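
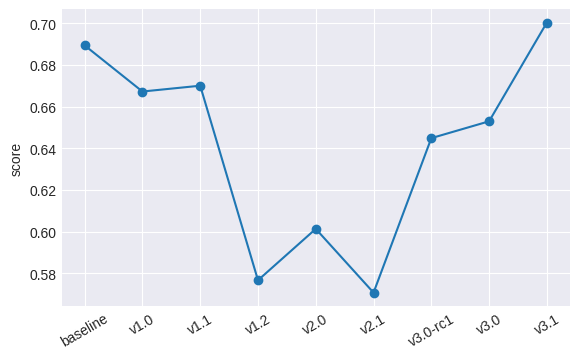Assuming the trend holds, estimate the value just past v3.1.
Last three: 0.64, 0.66, 0.70 → slope ≈ 0.03/step → next ≈ 0.73.

≈ 0.73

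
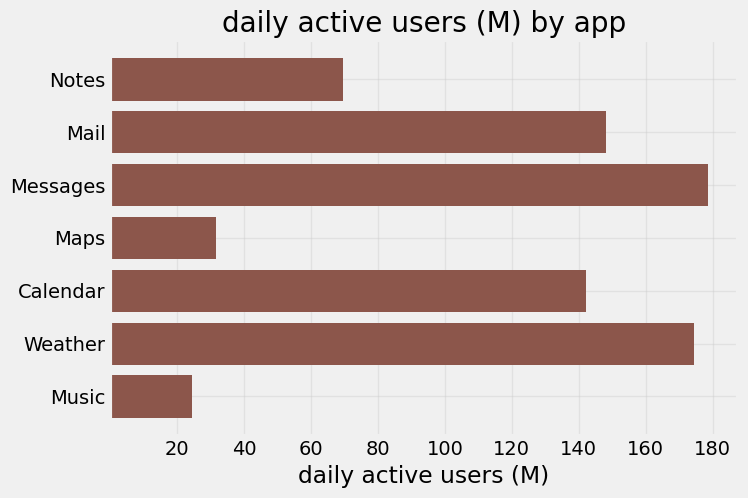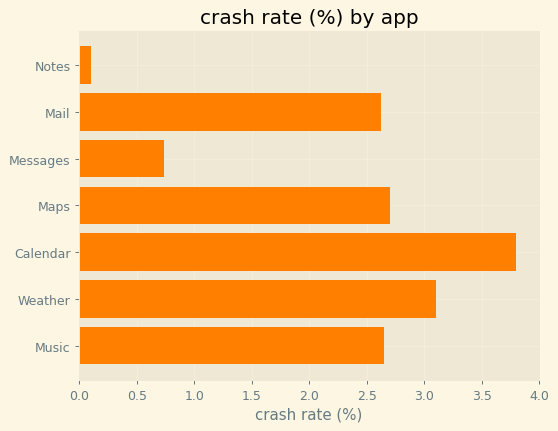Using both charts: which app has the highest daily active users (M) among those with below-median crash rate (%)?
Chart 2 median crash rate (%) ≈ 2.5; below-median apps: Notes, Mail, Messages. Among those, Messages has the highest daily active users (M) (≈ 180).

Messages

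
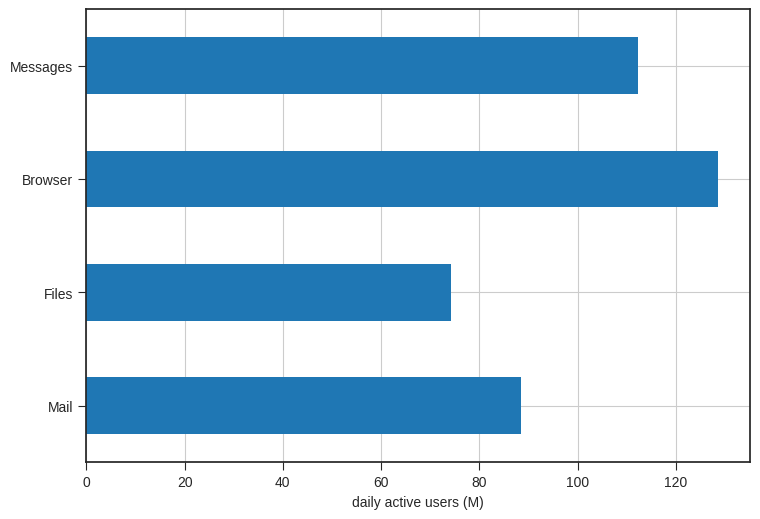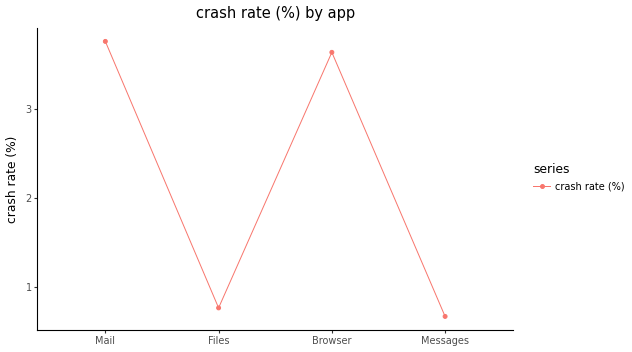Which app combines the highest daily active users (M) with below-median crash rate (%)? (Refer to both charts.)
Messages

Chart 2 median crash rate (%) ≈ 2; below-median apps: Files, Messages. Among those, Messages has the highest daily active users (M) (≈ 120).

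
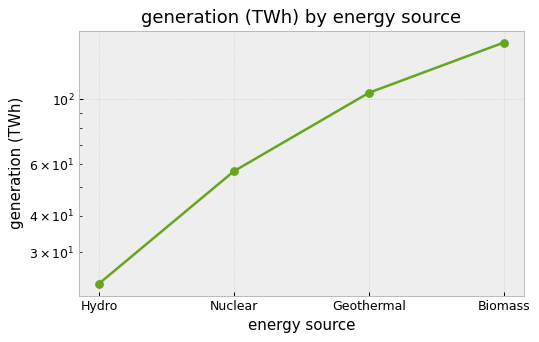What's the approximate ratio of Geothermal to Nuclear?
≈ 1.67×

Geothermal ≈ 100, Nuclear ≈ 60; 100/60 ≈ 1.67.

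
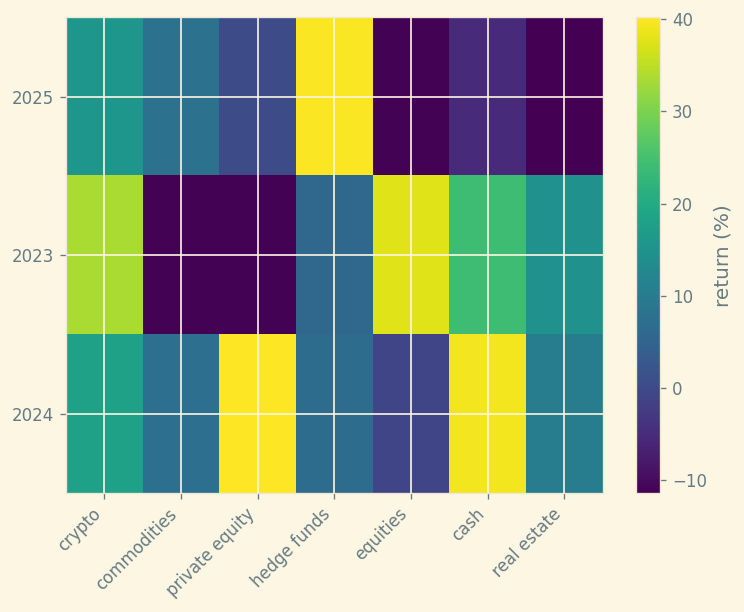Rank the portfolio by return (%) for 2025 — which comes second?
crypto

Top 3 for 2025: hedge funds ≈ 40, crypto ≈ 15, commodities ≈ 10.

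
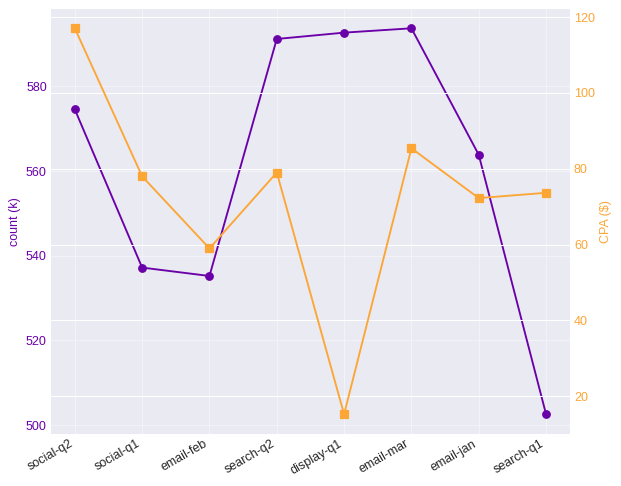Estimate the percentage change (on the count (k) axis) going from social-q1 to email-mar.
≈ +9.3%

social-q1 ≈ 540, email-mar ≈ 590; (590 − 540) / 540 ≈ +9.3%.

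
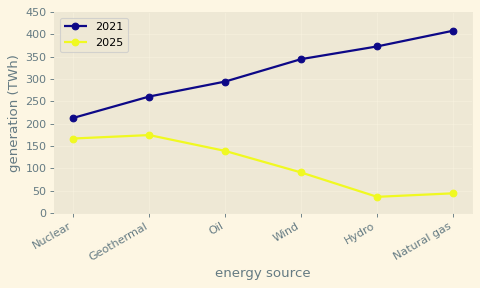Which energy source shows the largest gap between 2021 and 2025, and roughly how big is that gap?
Natural gas, ≈ 350 TWh

Natural gas: 2021 ≈ 400, 2025 ≈ 50 → gap ≈ 350. Next-largest (Hydro) is only ≈ 300.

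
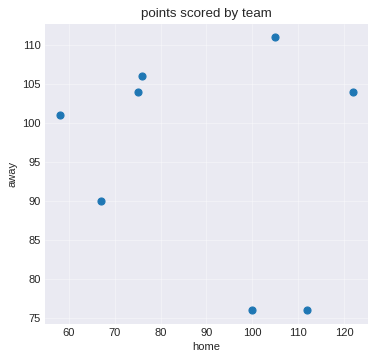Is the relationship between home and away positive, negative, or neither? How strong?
Points are roughly uncorrelated; weak (|r| ≈ 0.2).

no clear correlation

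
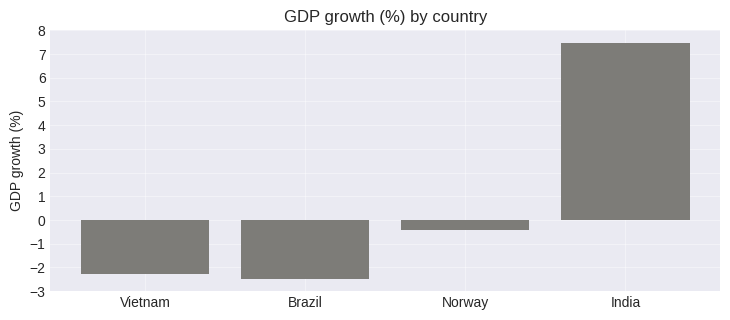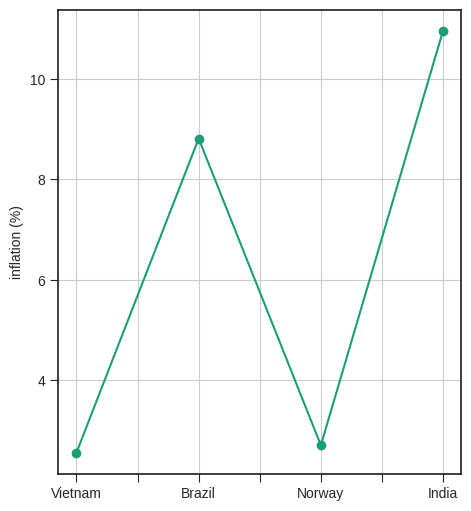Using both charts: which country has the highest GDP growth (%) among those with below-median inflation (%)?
Chart 2 median inflation (%) ≈ 6; below-median countries: Vietnam, Norway. Among those, Norway has the highest GDP growth (%) (≈ 0).

Norway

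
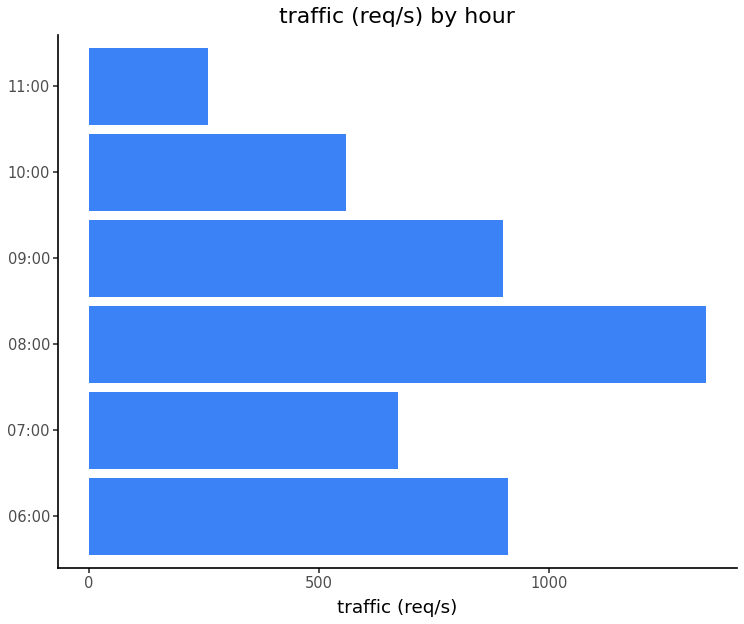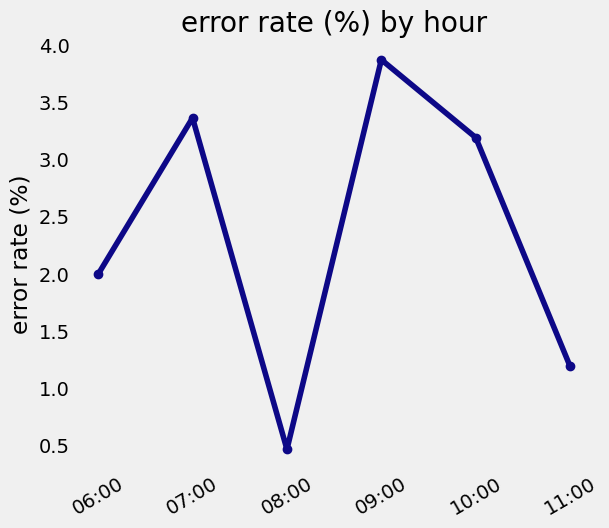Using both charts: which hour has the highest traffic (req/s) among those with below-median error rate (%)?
Chart 2 median error rate (%) ≈ 2.5; below-median hours: 06:00, 08:00, 11:00. Among those, 08:00 has the highest traffic (req/s) (≈ 1400).

08:00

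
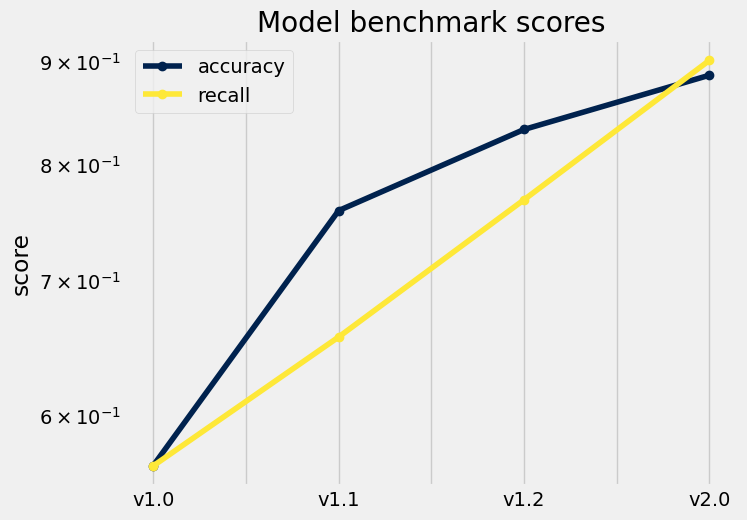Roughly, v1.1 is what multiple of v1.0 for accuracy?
≈ 1.36×

v1.1 ≈ 0.75, v1.0 ≈ 0.55; 0.75/0.55 ≈ 1.36.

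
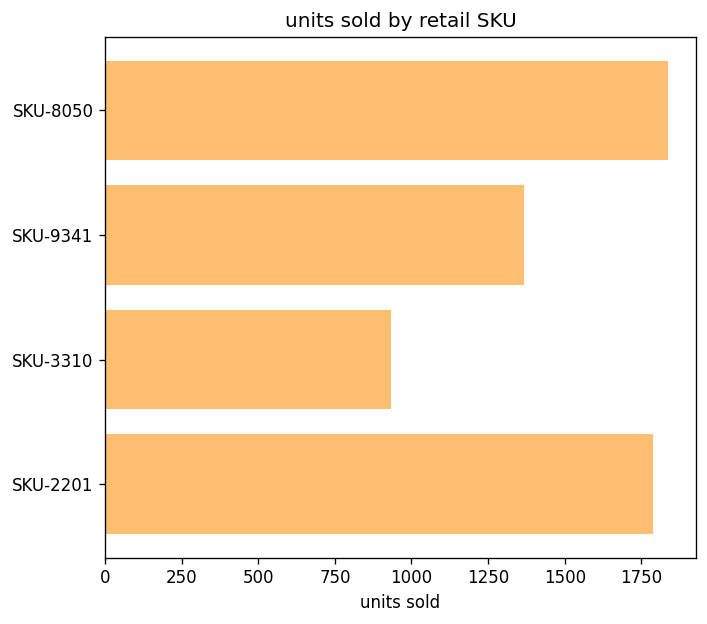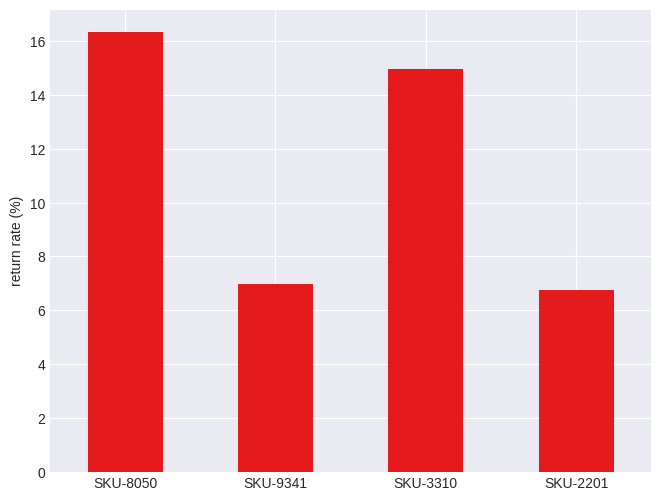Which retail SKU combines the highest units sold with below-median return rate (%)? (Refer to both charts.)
SKU-2201

Chart 2 median return rate (%) ≈ 10; below-median retail SKUs: SKU-9341, SKU-2201. Among those, SKU-2201 has the highest units sold (≈ 1800).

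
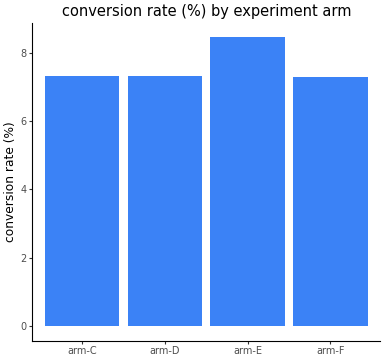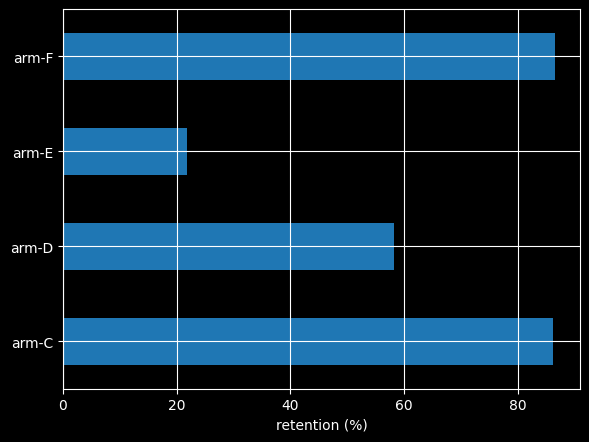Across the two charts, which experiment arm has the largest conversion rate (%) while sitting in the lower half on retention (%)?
Chart 2 median retention (%) ≈ 70; below-median experiment arms: arm-D, arm-E. Among those, arm-E has the highest conversion rate (%) (≈ 8).

arm-E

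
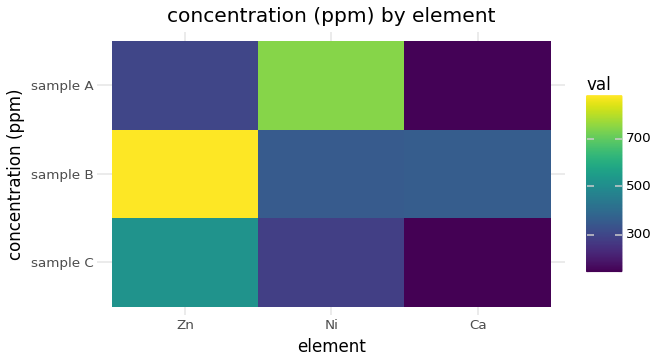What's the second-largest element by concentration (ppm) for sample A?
Top 3 for sample A: Ni ≈ 700, Zn ≈ 300, Ca ≈ 200.

Zn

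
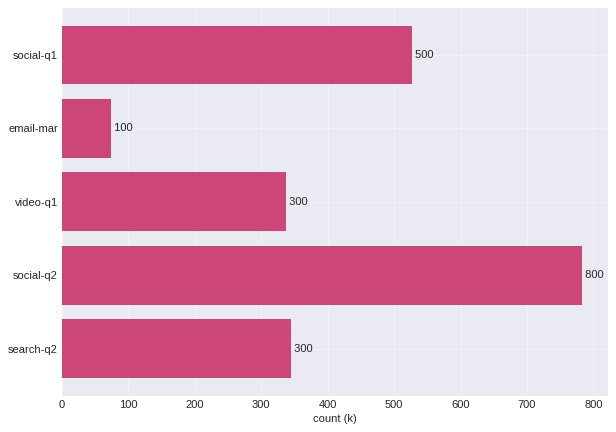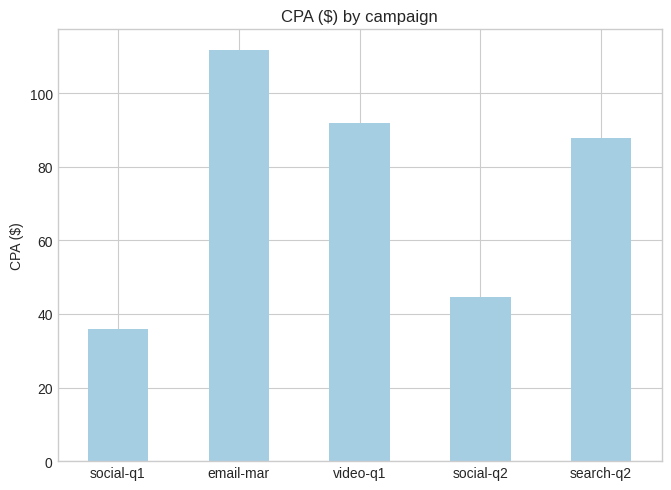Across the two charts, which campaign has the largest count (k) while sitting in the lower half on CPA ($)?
social-q2

Chart 2 median CPA ($) ≈ 80; below-median campaigns: social-q1, social-q2. Among those, social-q2 has the highest count (k) (≈ 800).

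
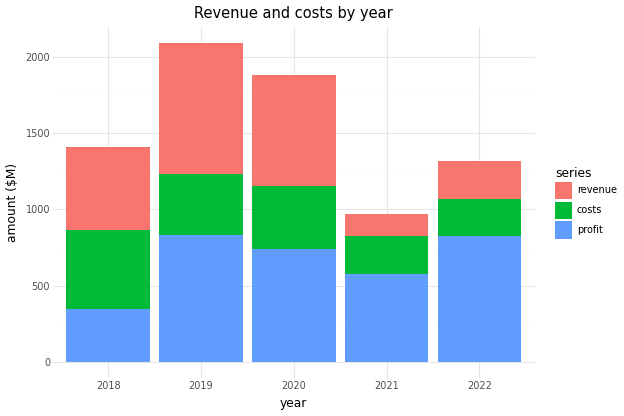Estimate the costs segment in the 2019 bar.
costs top ≈ 1200, bottom ≈ 800; segment ≈ 400.

≈ 400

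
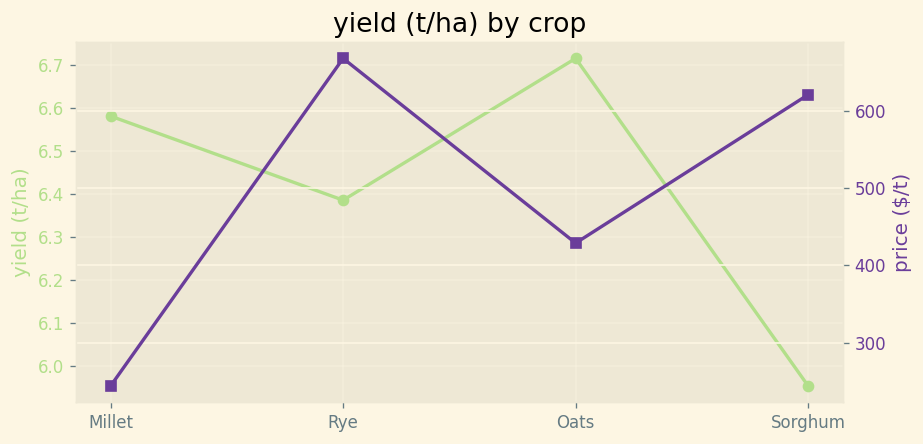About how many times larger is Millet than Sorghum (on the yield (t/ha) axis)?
Millet ≈ 6.6, Sorghum ≈ 6.0; 6.6/6.0 ≈ 1.1.

≈ 1.1×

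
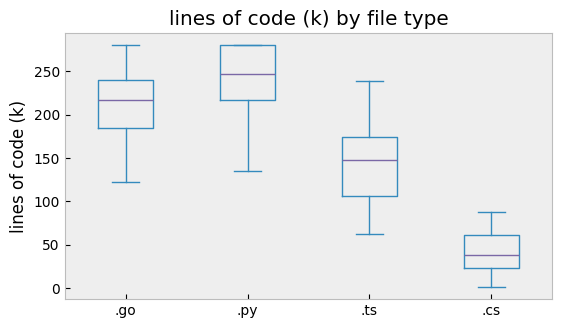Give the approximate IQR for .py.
≈ 60

Q3 ≈ 280, Q1 ≈ 220; IQR ≈ 60.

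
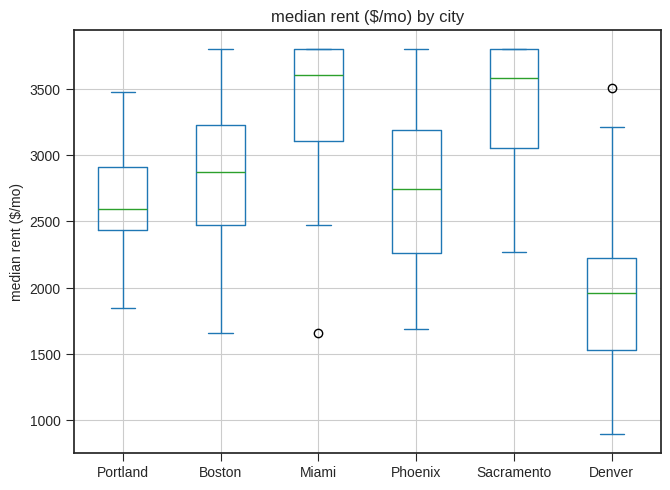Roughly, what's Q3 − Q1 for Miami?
Q3 ≈ 3800, Q1 ≈ 3200; IQR ≈ 600.

≈ 600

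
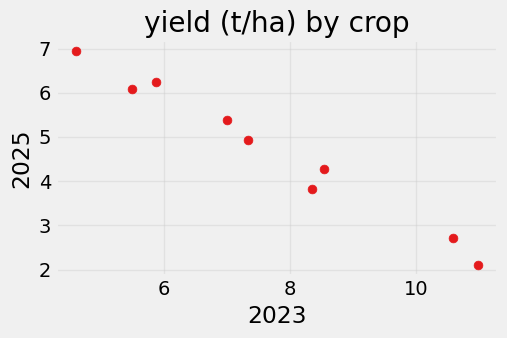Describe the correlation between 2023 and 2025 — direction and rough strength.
negative, strong

Points are negatively correlated; strong (|r| ≈ 1.0).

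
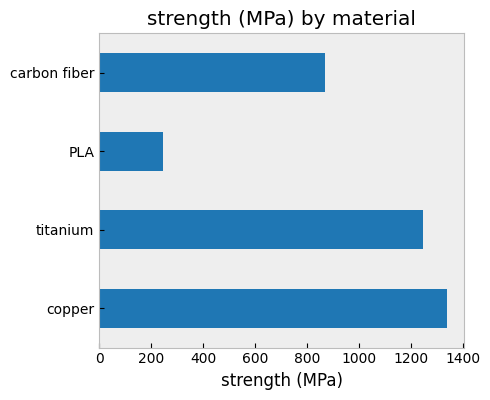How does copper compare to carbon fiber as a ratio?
copper ≈ 1400, carbon fiber ≈ 800; 1400/800 ≈ 1.75.

≈ 1.75×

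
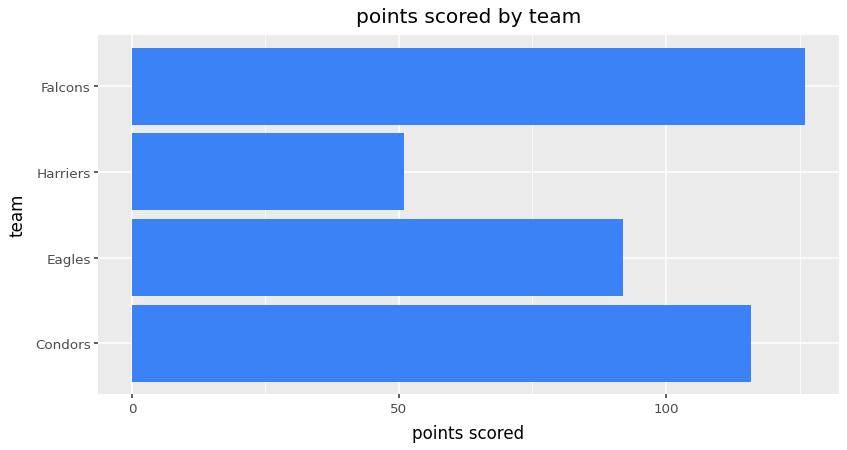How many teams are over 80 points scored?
Above 80: Condors, Eagles, Falcons.

3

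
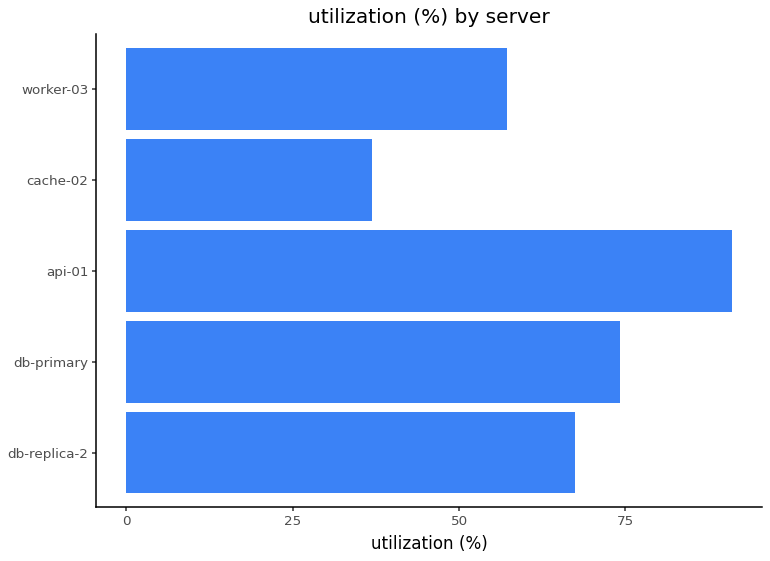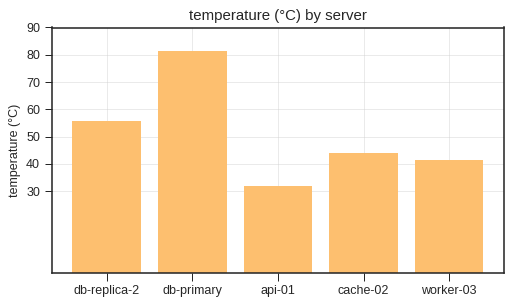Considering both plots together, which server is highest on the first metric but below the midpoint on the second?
Chart 2 median temperature (°C) ≈ 40; below-median servers: api-01, worker-03. Among those, api-01 has the highest utilization (%) (≈ 90).

api-01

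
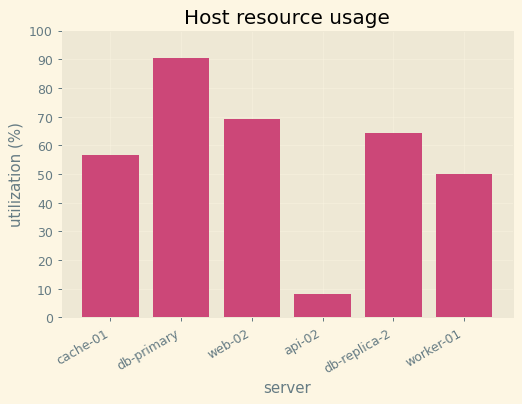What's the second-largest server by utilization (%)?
Top 3: db-primary ≈ 90, web-02 ≈ 70, db-replica-2 ≈ 60.

web-02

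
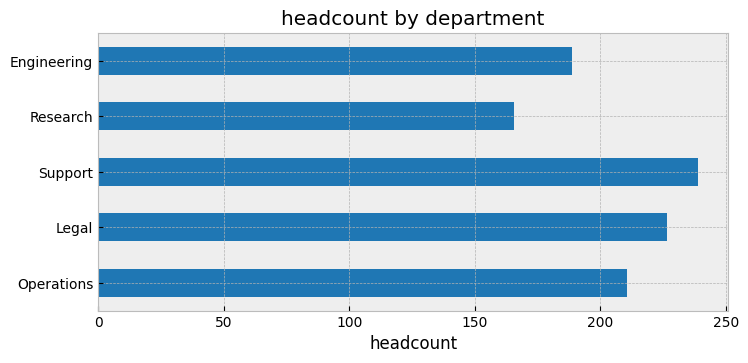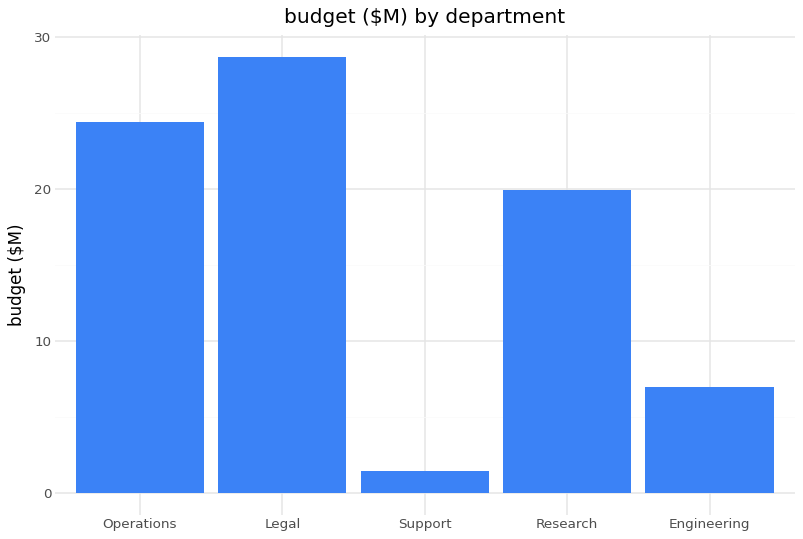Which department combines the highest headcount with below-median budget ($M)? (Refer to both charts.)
Support

Chart 2 median budget ($M) ≈ 20; below-median departments: Support, Engineering. Among those, Support has the highest headcount (≈ 250).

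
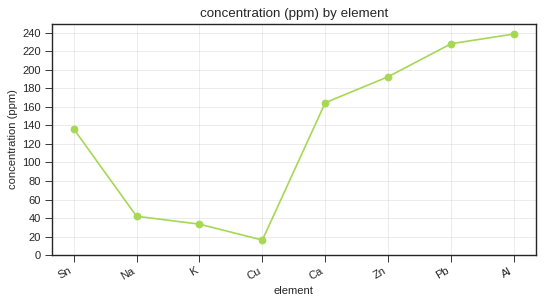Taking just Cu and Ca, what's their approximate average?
(20 + 160) / 2 ≈ 90.

≈ 90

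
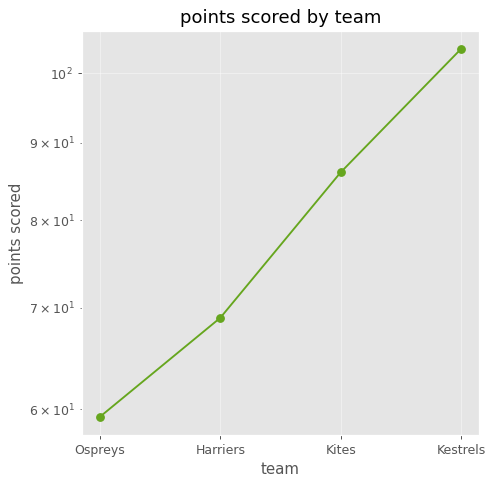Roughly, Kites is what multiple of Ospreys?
Kites ≈ 85, Ospreys ≈ 60; 85/60 ≈ 1.42.

≈ 1.42×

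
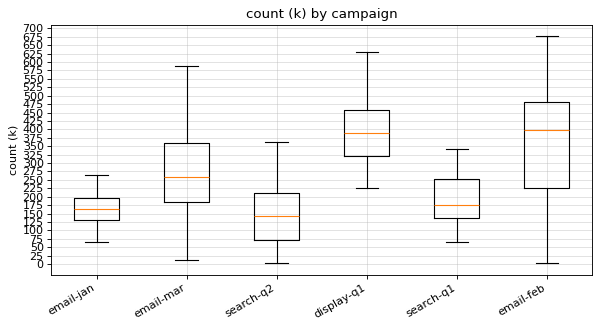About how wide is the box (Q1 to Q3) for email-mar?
≈ 175

Q3 ≈ 350, Q1 ≈ 175; IQR ≈ 175.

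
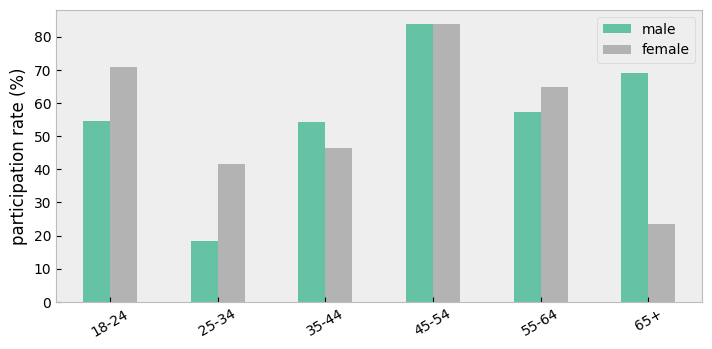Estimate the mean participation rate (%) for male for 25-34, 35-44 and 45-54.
≈ 50

(20 + 50 + 80) / 3 ≈ 50.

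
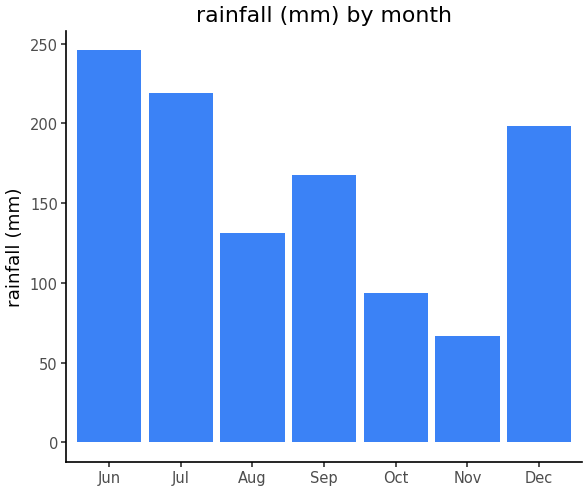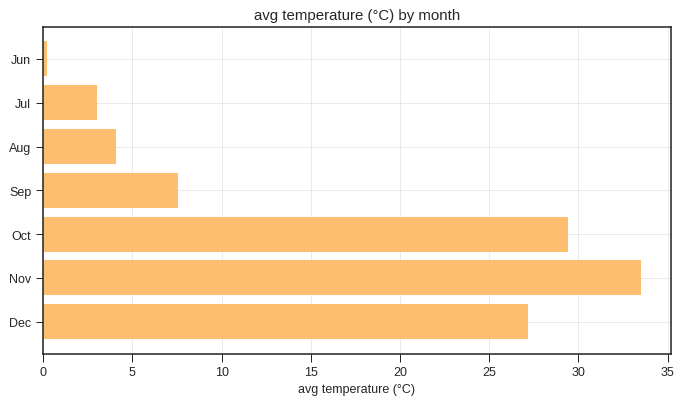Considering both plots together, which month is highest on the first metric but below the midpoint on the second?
Chart 2 median avg temperature (°C) ≈ 10; below-median months: Jun, Jul, Aug. Among those, Jun has the highest rainfall (mm) (≈ 250).

Jun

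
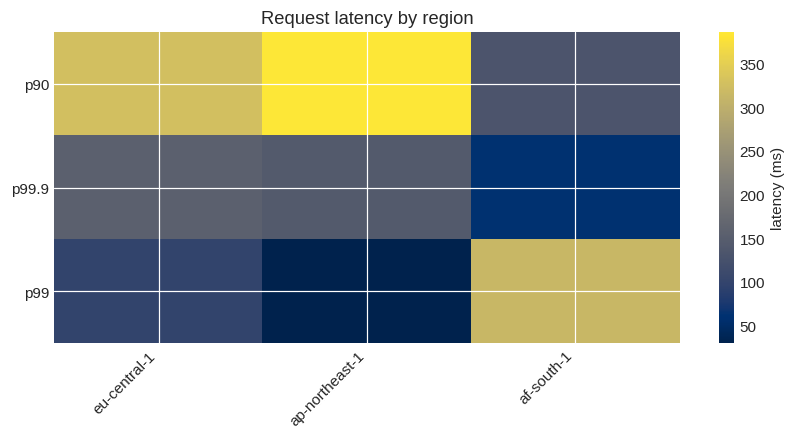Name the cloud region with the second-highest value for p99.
eu-central-1

Top 3 for p99: af-south-1 ≈ 300, eu-central-1 ≈ 100, ap-northeast-1 ≈ 50.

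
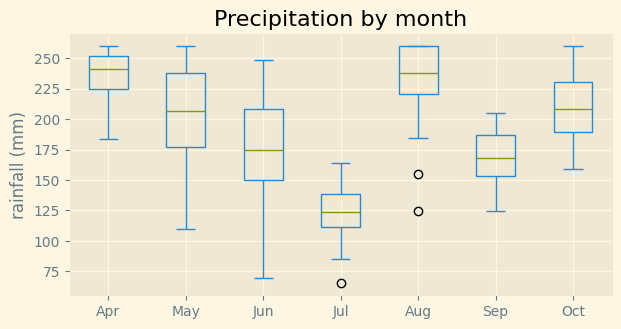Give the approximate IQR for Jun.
Q3 ≈ 200, Q1 ≈ 140; IQR ≈ 60.

≈ 60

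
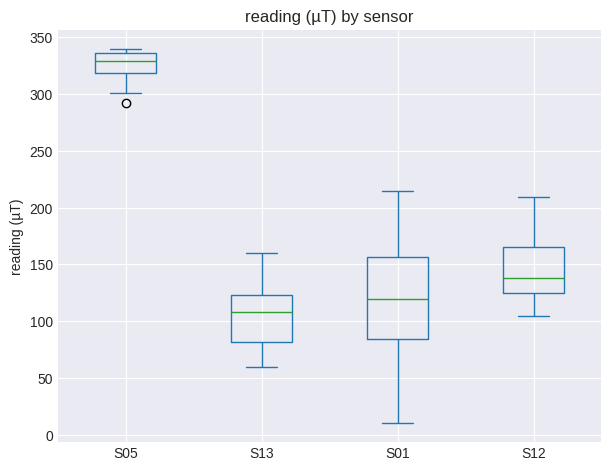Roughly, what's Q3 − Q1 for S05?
≈ 20

Q3 ≈ 340, Q1 ≈ 320; IQR ≈ 20.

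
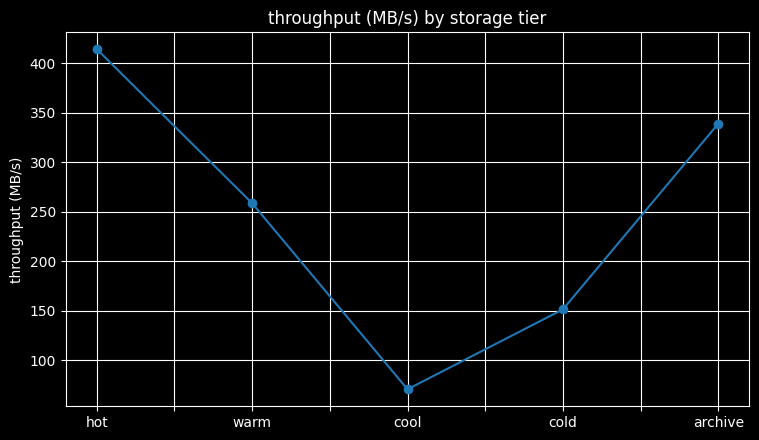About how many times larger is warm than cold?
≈ 1.67×

warm ≈ 250, cold ≈ 150; 250/150 ≈ 1.67.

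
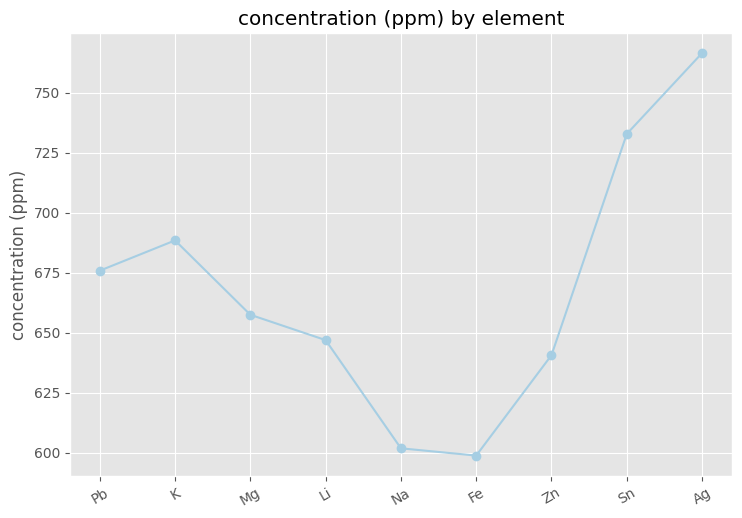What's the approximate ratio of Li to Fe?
Li ≈ 640, Fe ≈ 600; 640/600 ≈ 1.07.

≈ 1.07×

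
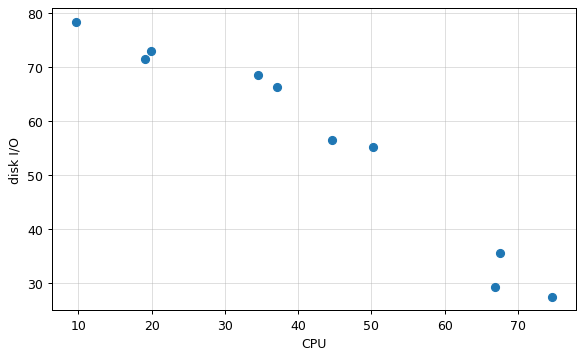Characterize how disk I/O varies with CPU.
negative, strong

Points are negatively correlated; strong (|r| ≈ 1.0).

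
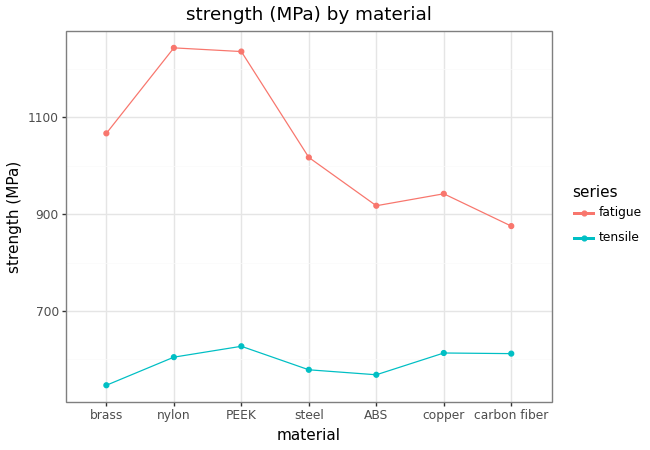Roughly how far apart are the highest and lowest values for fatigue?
Max nylon ≈ 1200, min carbon fiber ≈ 900; range ≈ 300.

≈ 300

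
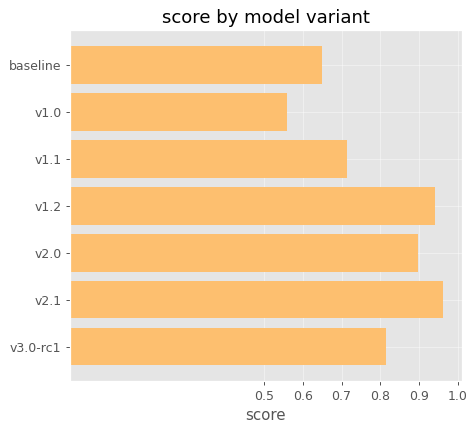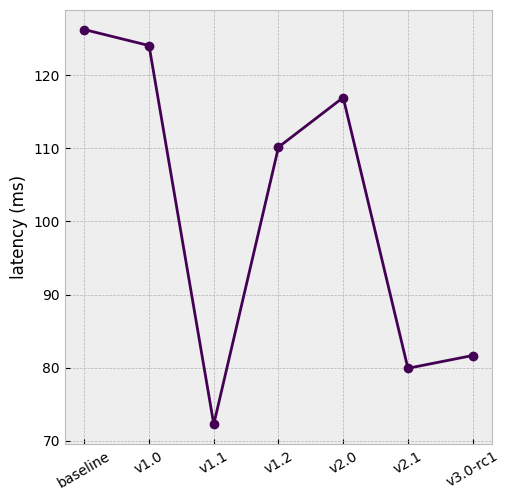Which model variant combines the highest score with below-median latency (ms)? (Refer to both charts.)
Chart 2 median latency (ms) ≈ 120; below-median model variants: v1.1, v2.1, v3.0-rc1. Among those, v2.1 has the highest score (≈ 1).

v2.1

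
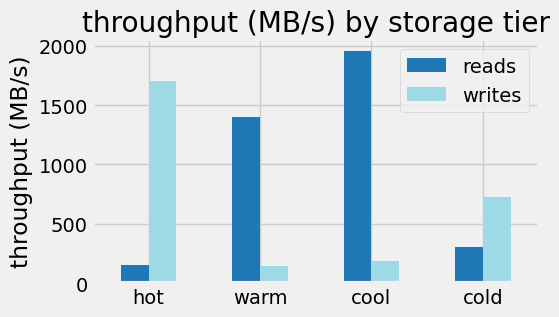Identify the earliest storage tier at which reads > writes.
warm

hot: reads ≈ 200 vs writes ≈ 1800 (not yet); warm: reads ≈ 1400 vs writes ≈ 200 (first crossover).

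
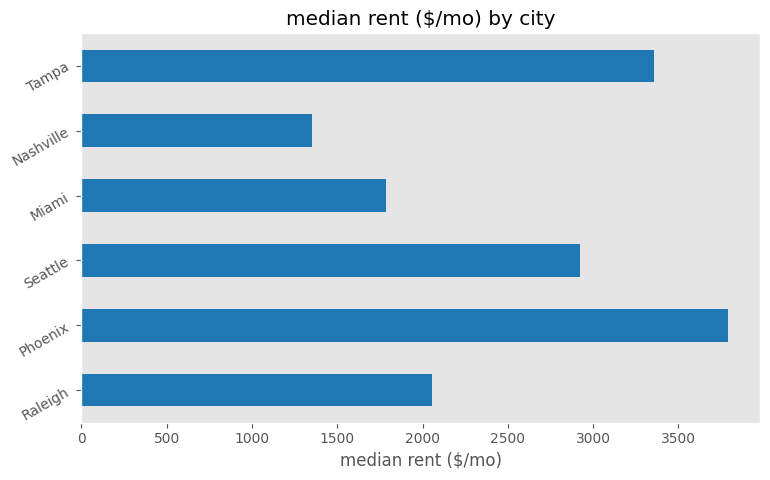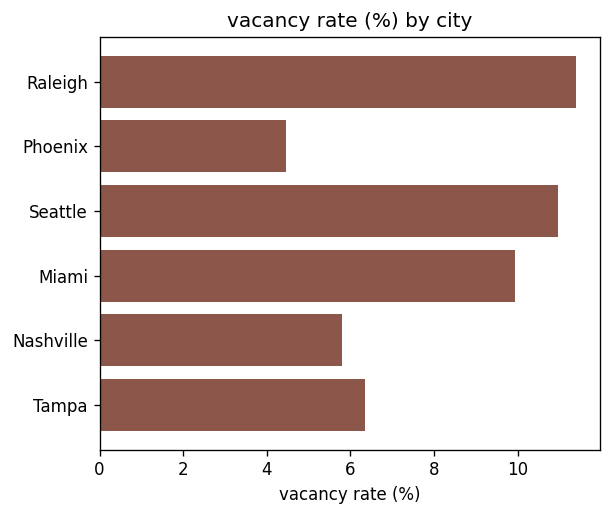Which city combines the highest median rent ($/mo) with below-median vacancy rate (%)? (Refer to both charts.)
Chart 2 median vacancy rate (%) ≈ 8; below-median cities: Phoenix, Nashville, Tampa. Among those, Phoenix has the highest median rent ($/mo) (≈ 4000).

Phoenix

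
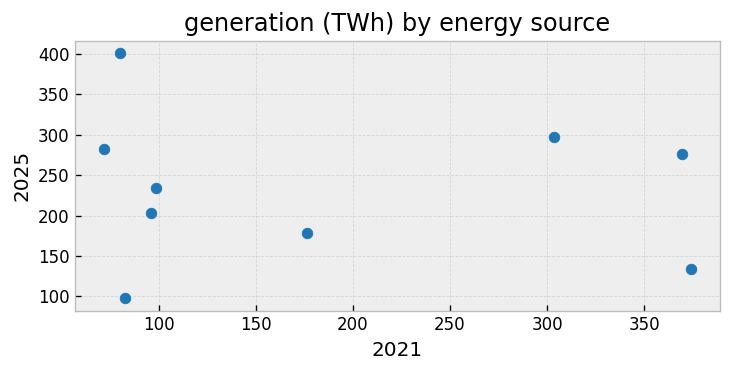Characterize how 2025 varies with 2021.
Points are roughly uncorrelated; weak (|r| ≈ 0.1).

no clear correlation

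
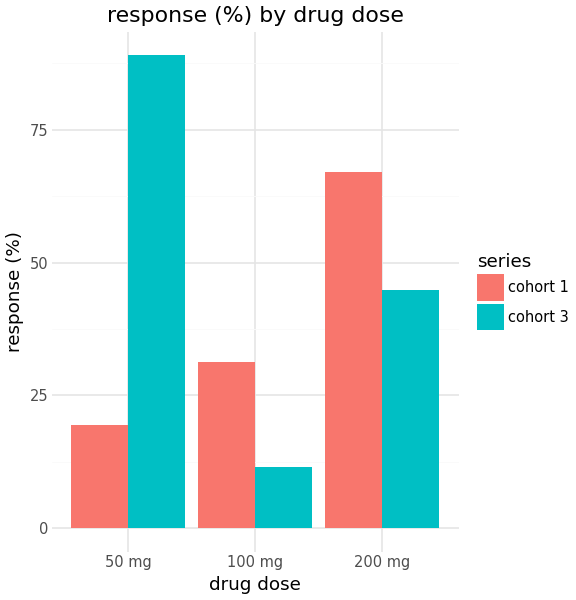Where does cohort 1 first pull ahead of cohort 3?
100 mg

50 mg: cohort 1 ≈ 20 vs cohort 3 ≈ 90 (not yet); 100 mg: cohort 1 ≈ 30 vs cohort 3 ≈ 10 (first crossover).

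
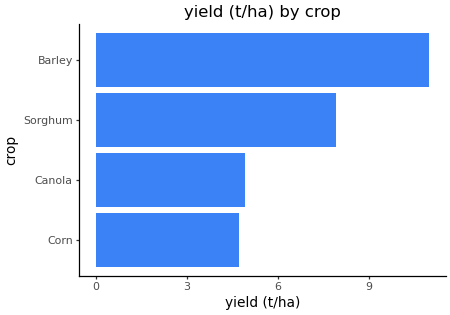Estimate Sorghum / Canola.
Sorghum ≈ 8, Canola ≈ 5; 8/5 ≈ 1.6.

≈ 1.6×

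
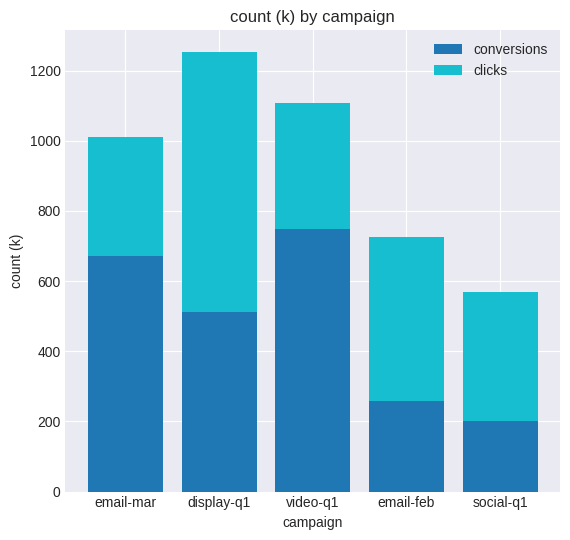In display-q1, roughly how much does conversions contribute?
≈ 600

conversions top ≈ 600, bottom ≈ 0; segment ≈ 600.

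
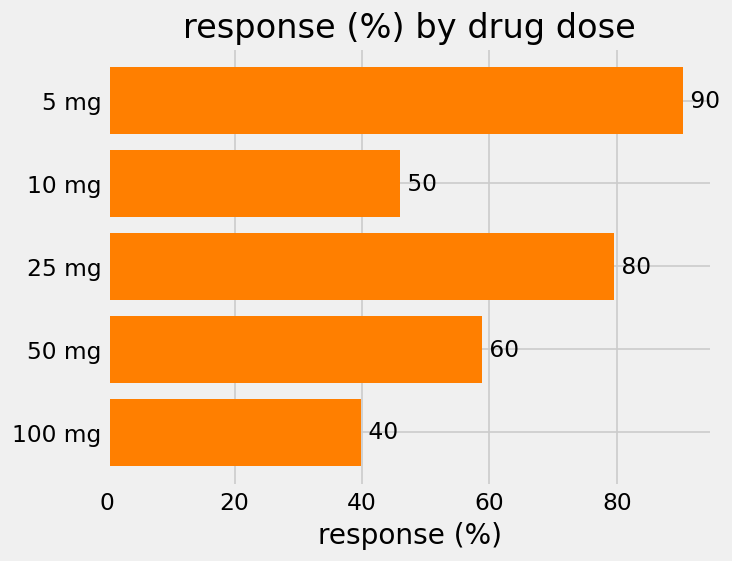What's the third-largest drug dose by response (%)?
50 mg

Top 4: 5 mg ≈ 90, 25 mg ≈ 80, 50 mg ≈ 60, 10 mg ≈ 50.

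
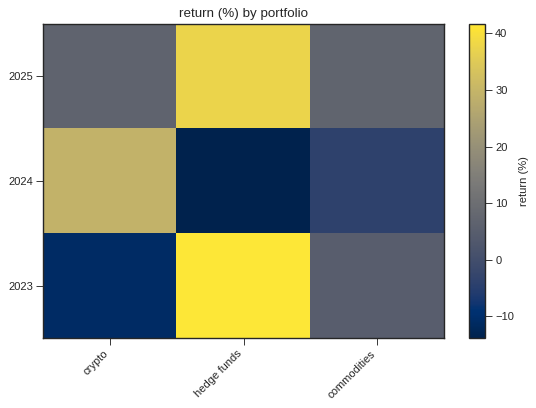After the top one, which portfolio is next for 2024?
Top 3 for 2024: crypto ≈ 30, commodities ≈ -5, hedge funds ≈ -15.

commodities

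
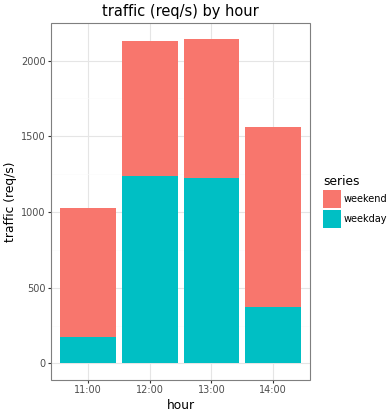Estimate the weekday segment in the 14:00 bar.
weekday top ≈ 400, bottom ≈ 0; segment ≈ 400.

≈ 400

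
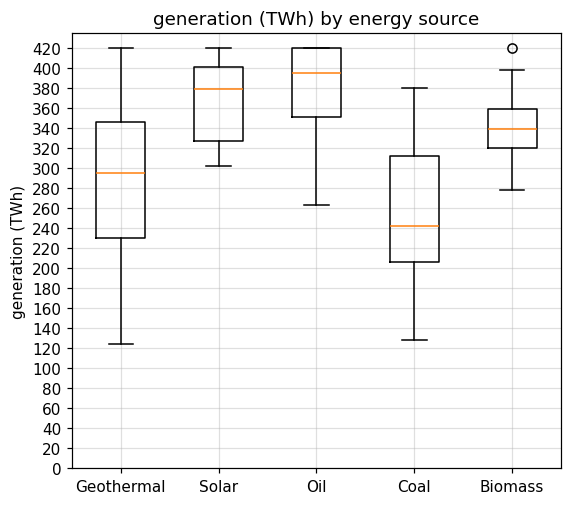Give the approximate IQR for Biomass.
≈ 40

Q3 ≈ 360, Q1 ≈ 320; IQR ≈ 40.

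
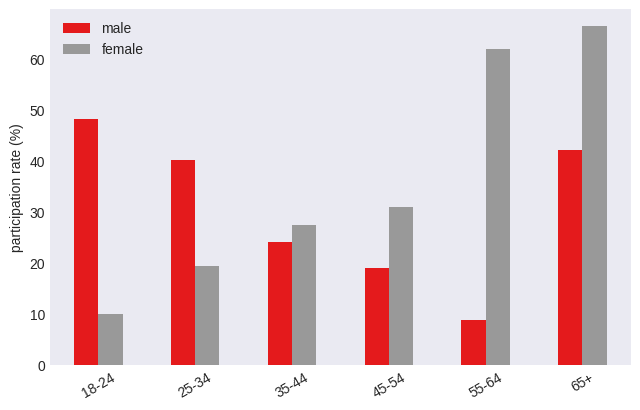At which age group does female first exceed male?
25-34: female ≈ 20 vs male ≈ 40 (not yet); 35-44: female ≈ 30 vs male ≈ 20 (first crossover).

35-44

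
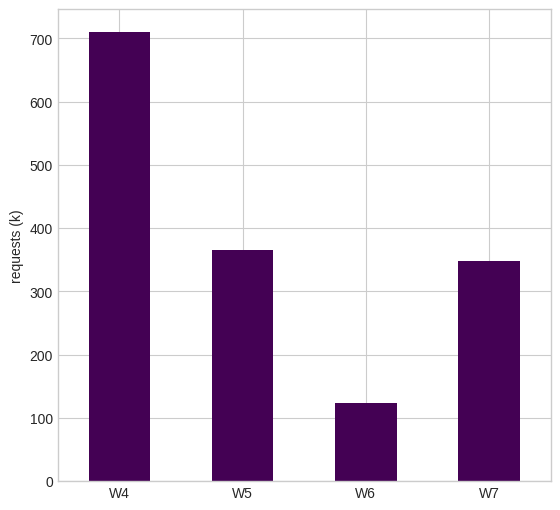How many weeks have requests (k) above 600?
1

Above 600: W4.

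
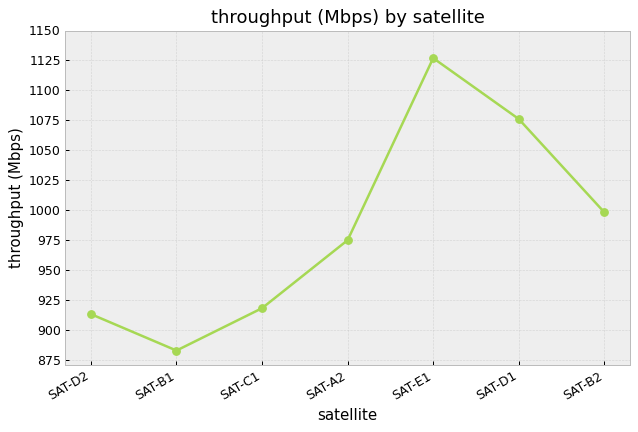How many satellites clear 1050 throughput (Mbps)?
2

Above 1050: SAT-E1, SAT-D1.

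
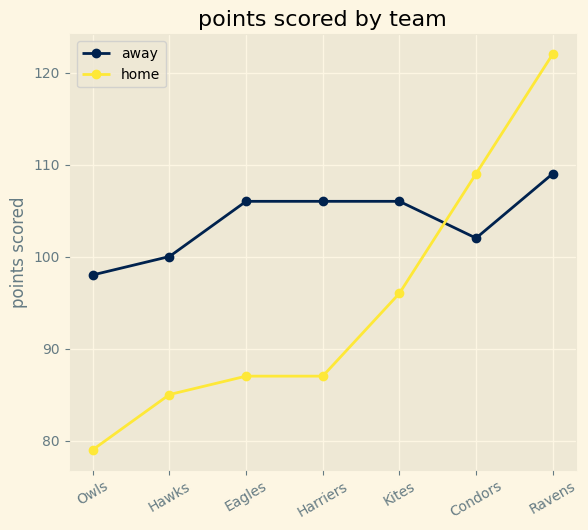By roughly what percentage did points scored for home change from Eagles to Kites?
≈ +11.8%

Eagles ≈ 85, Kites ≈ 95; (95 − 85) / 85 ≈ +11.8%.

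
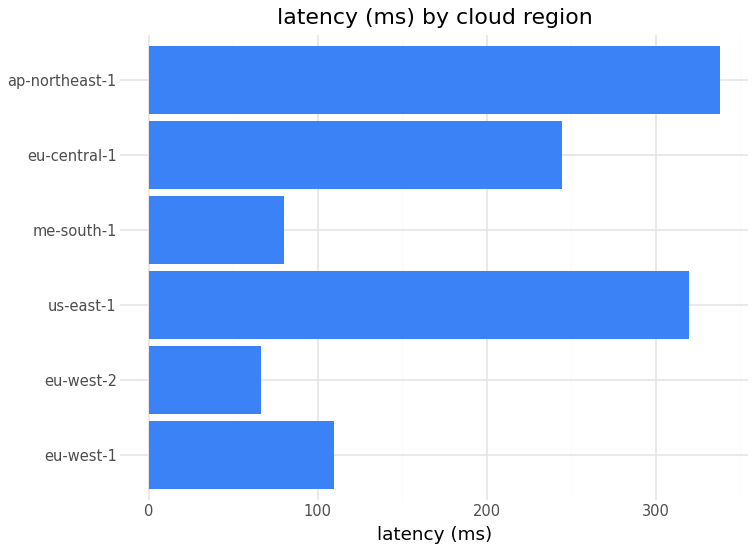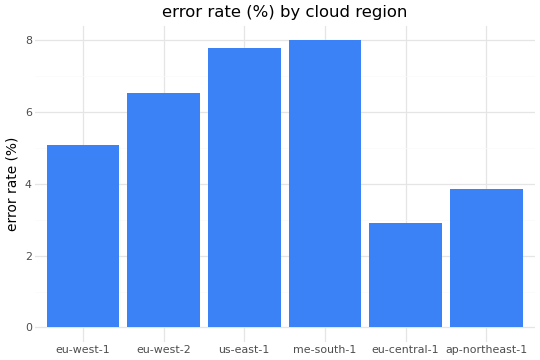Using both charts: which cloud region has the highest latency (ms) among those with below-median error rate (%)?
Chart 2 median error rate (%) ≈ 6; below-median cloud regions: eu-west-1, eu-central-1, ap-northeast-1. Among those, ap-northeast-1 has the highest latency (ms) (≈ 350).

ap-northeast-1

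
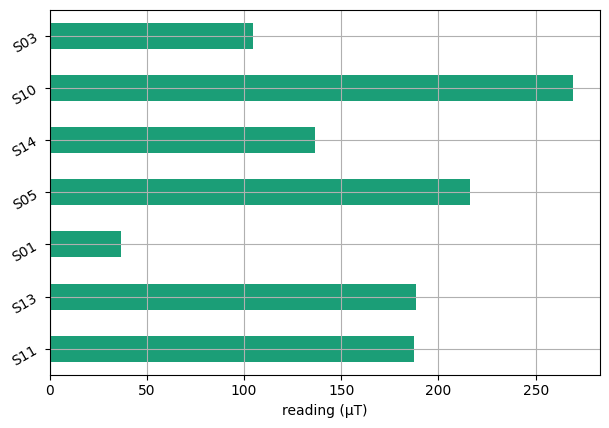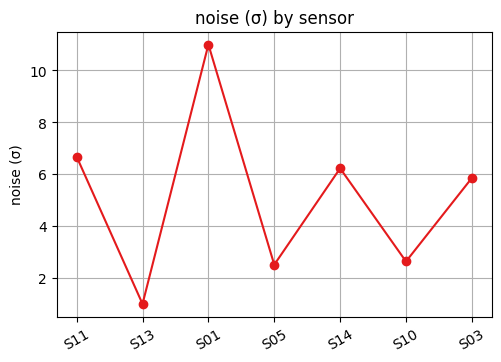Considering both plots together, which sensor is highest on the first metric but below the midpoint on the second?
S10

Chart 2 median noise (σ) ≈ 6; below-median sensors: S13, S05, S10. Among those, S10 has the highest reading (µT) (≈ 275).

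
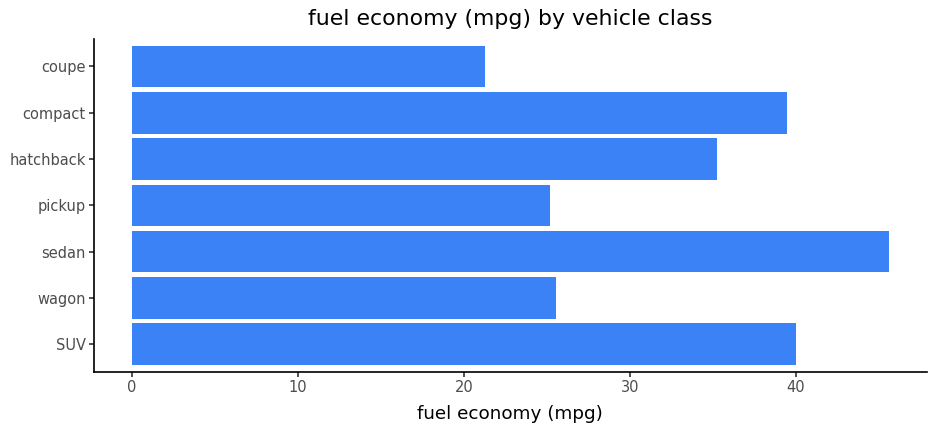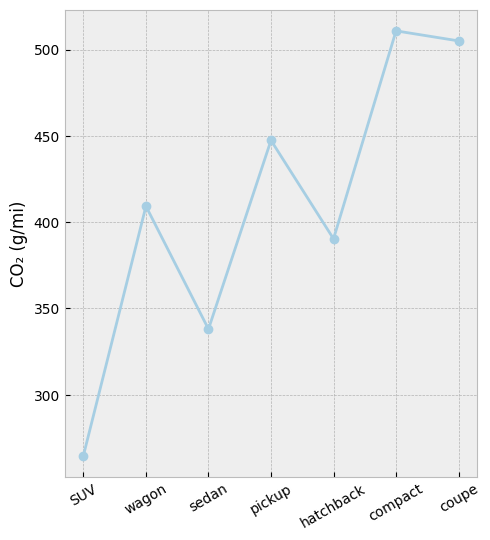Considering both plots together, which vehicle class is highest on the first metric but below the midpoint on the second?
Chart 2 median CO₂ (g/mi) ≈ 400; below-median vehicle classes: SUV, sedan, hatchback. Among those, sedan has the highest fuel economy (mpg) (≈ 45).

sedan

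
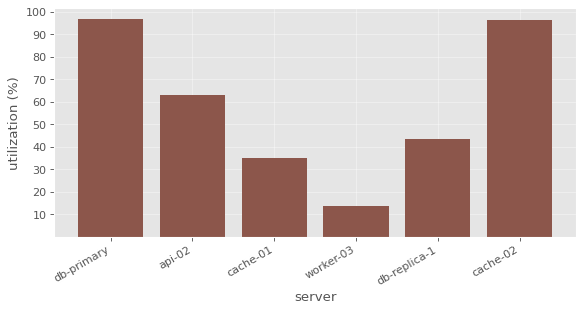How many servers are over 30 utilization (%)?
5

Above 30: db-primary, api-02, cache-01, db-replica-1, cache-02.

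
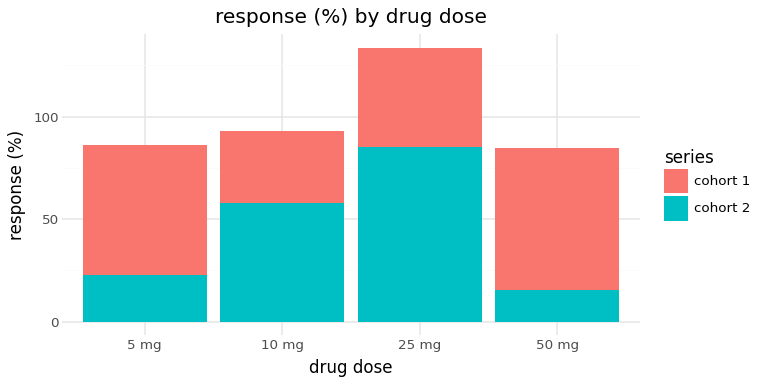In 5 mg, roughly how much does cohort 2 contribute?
cohort 2 top ≈ 20, bottom ≈ 0; segment ≈ 20.

≈ 20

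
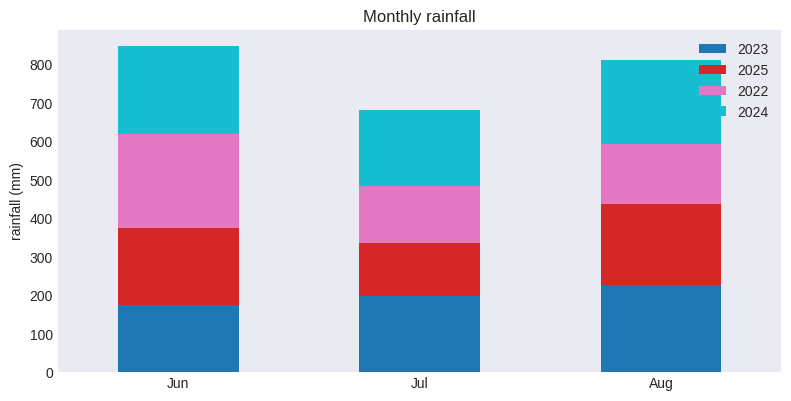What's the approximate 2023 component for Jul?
≈ 200

2023 top ≈ 200, bottom ≈ 0; segment ≈ 200.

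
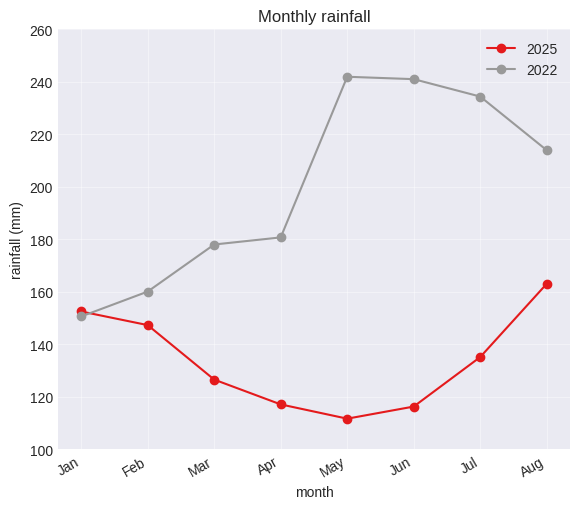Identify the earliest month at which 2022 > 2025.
Feb

Jan: 2022 ≈ 160 vs 2025 ≈ 160 (not yet); Feb: 2022 ≈ 160 vs 2025 ≈ 140 (first crossover).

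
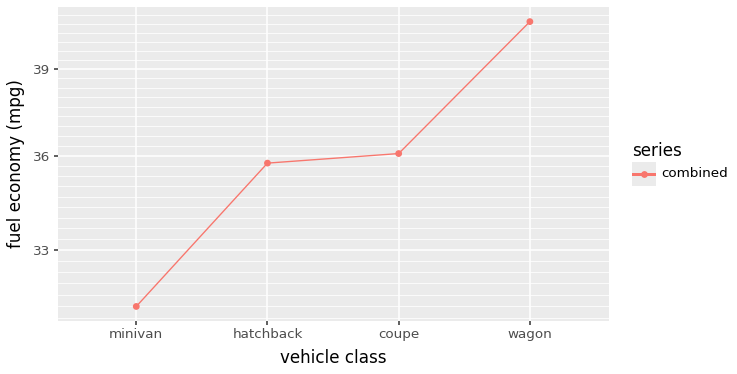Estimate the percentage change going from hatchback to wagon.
≈ +13.9%

hatchback ≈ 36, wagon ≈ 41; (41 − 36) / 36 ≈ +13.9%.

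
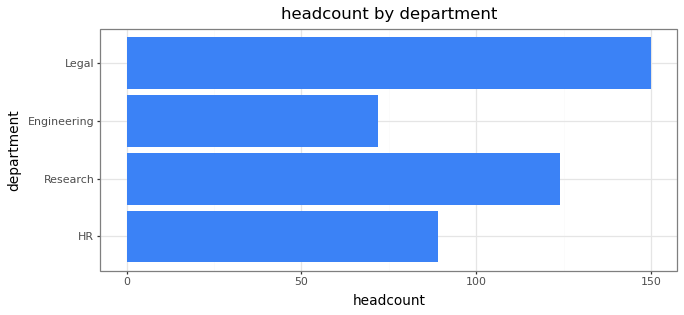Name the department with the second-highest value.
Research

Top 3: Legal ≈ 160, Research ≈ 120, HR ≈ 80.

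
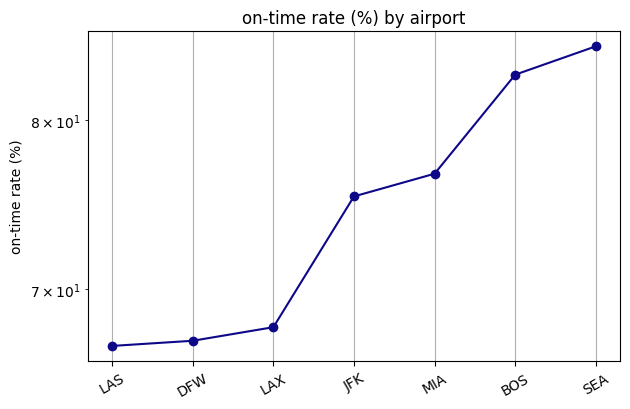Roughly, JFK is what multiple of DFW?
JFK ≈ 76, DFW ≈ 68; 76/68 ≈ 1.12.

≈ 1.12×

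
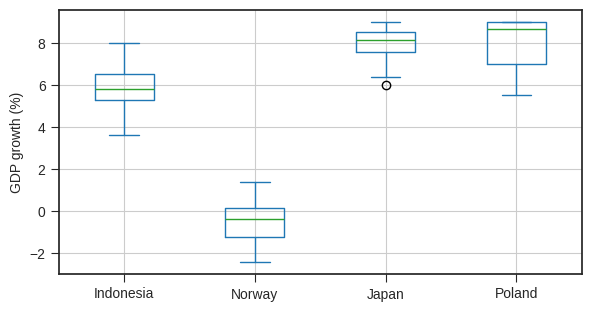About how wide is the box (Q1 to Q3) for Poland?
≈ 2

Q3 ≈ 9, Q1 ≈ 7; IQR ≈ 2.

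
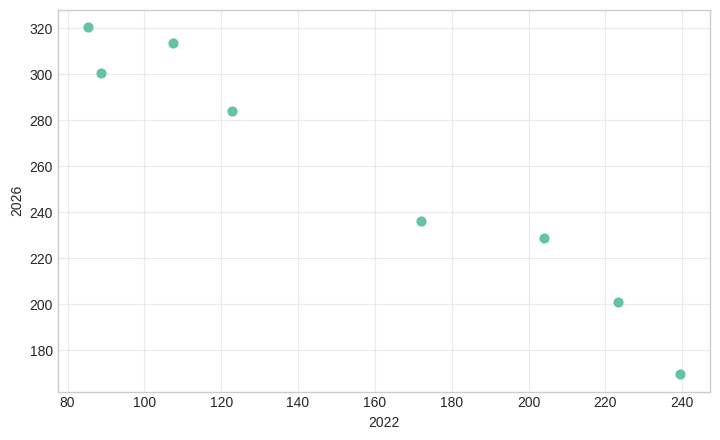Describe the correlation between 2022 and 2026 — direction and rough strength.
Points are negatively correlated; strong (|r| ≈ 1.0).

negative, strong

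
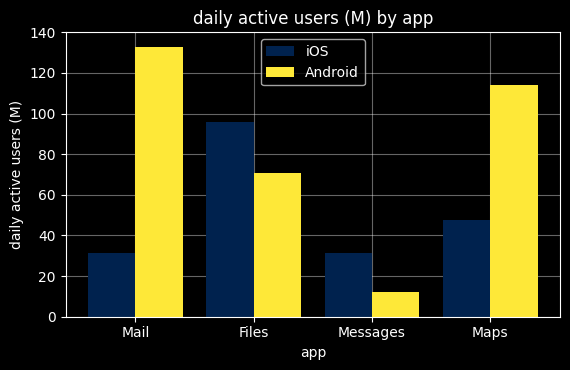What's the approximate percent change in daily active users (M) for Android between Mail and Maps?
Mail ≈ 140, Maps ≈ 120; (120 − 140) / 140 ≈ -14.3%.

≈ -14.3%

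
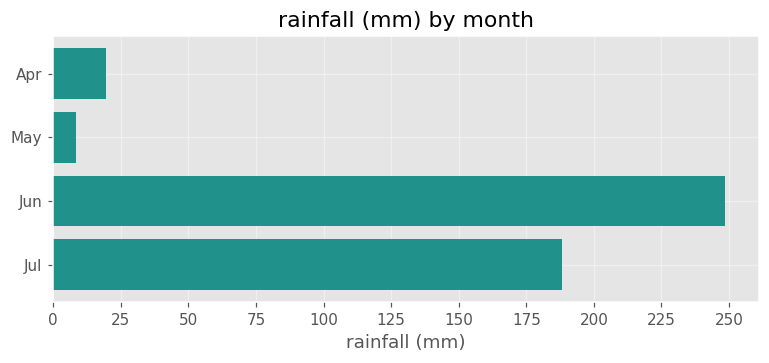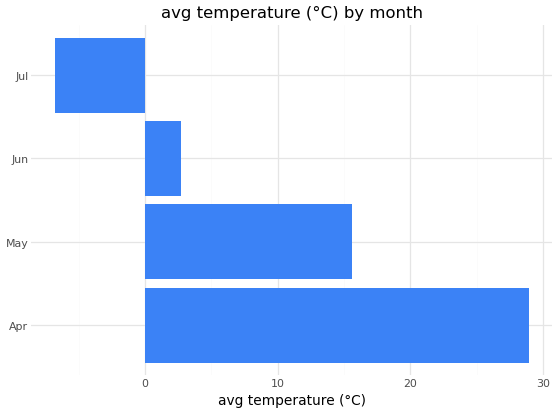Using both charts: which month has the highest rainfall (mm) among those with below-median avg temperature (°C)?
Chart 2 median avg temperature (°C) ≈ 10; below-median months: Jun, Jul. Among those, Jun has the highest rainfall (mm) (≈ 250).

Jun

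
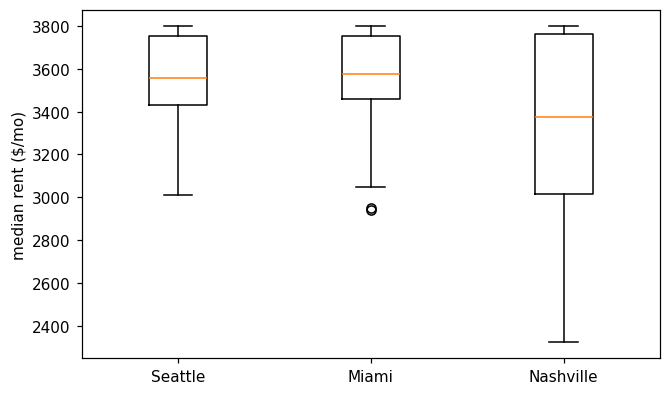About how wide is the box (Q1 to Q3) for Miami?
Q3 ≈ 3750, Q1 ≈ 3450; IQR ≈ 300.

≈ 300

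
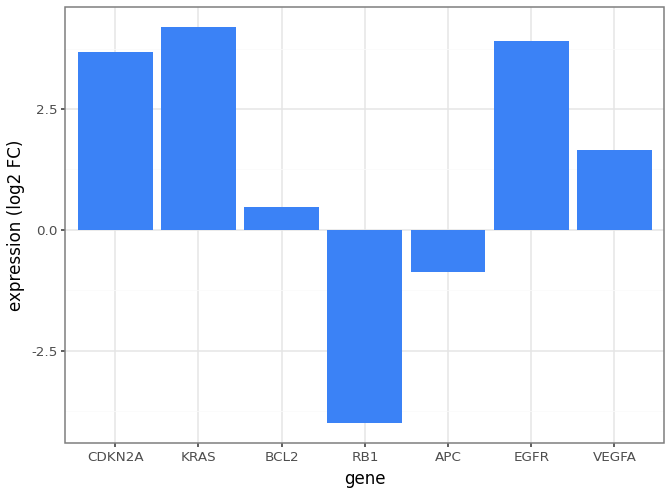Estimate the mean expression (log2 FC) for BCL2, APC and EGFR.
≈ 1

(0 + -1 + 4) / 3 ≈ 1.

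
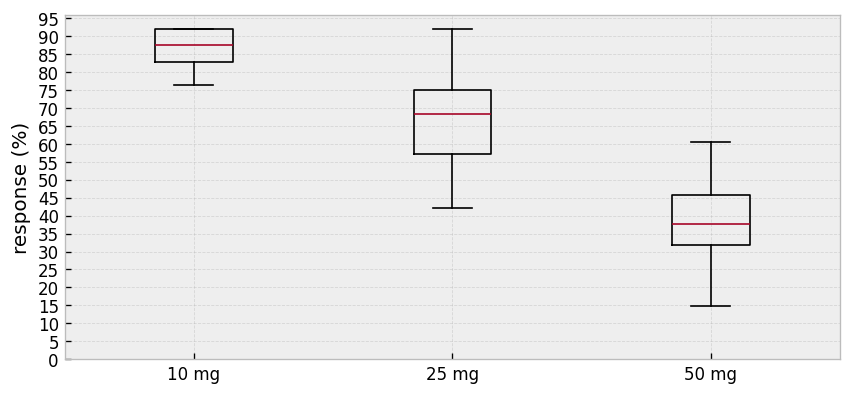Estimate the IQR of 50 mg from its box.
≈ 15

Q3 ≈ 45, Q1 ≈ 30; IQR ≈ 15.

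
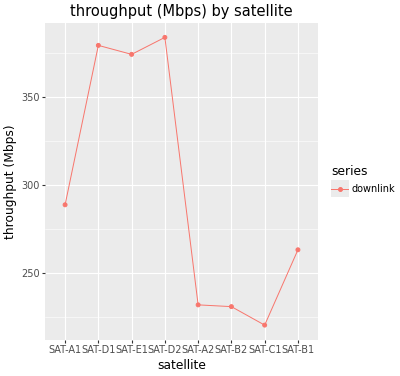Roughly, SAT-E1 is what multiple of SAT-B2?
SAT-E1 ≈ 380, SAT-B2 ≈ 240; 380/240 ≈ 1.58.

≈ 1.58×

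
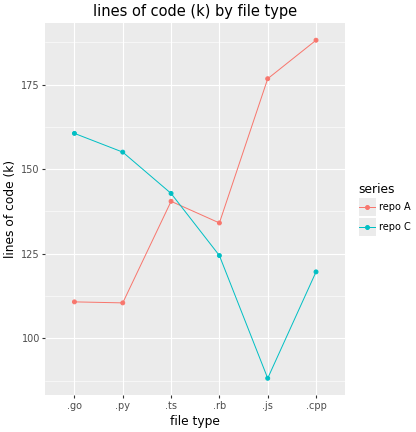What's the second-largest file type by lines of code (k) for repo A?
Top 3 for repo A: .cpp ≈ 190, .js ≈ 180, .ts ≈ 140.

.js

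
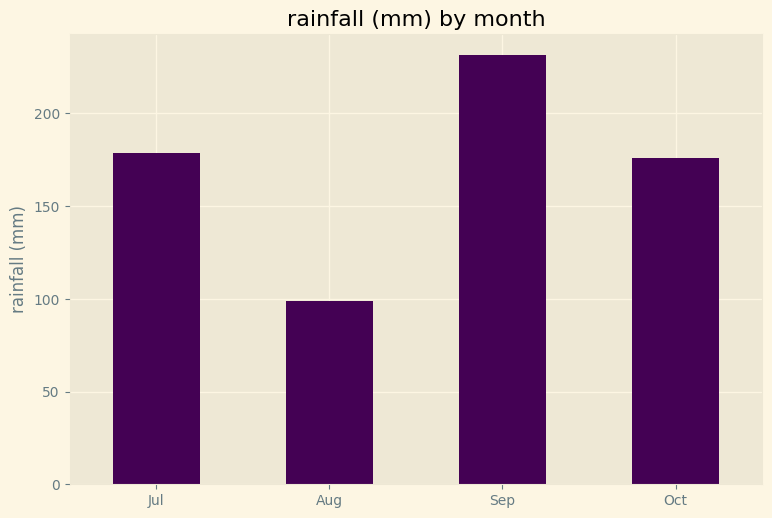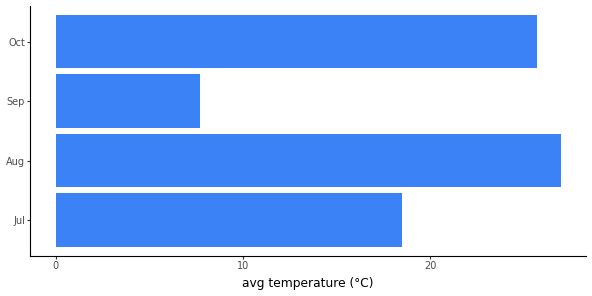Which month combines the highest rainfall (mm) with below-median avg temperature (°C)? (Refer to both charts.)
Sep

Chart 2 median avg temperature (°C) ≈ 20; below-median months: Jul, Sep. Among those, Sep has the highest rainfall (mm) (≈ 225).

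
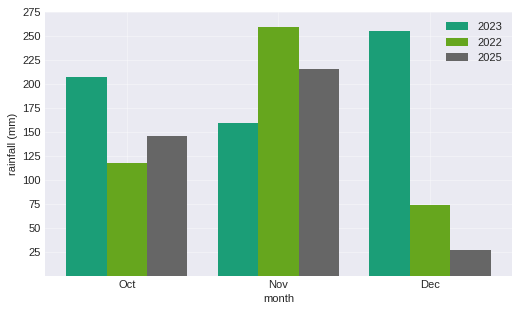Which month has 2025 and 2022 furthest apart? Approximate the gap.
Dec, ≈ 50 mm

Dec: 2025 ≈ 25, 2022 ≈ 75 → gap ≈ 50. Next-largest (Nov) is only ≈ 25.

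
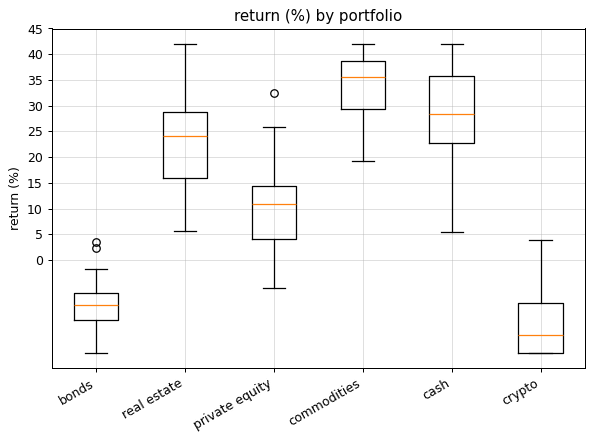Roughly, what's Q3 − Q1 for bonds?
≈ 5

Q3 ≈ -5, Q1 ≈ -10; IQR ≈ 5.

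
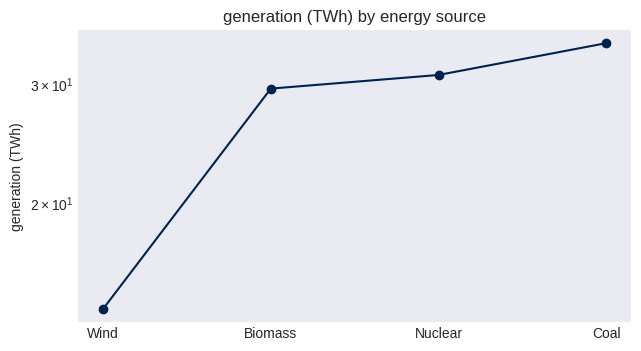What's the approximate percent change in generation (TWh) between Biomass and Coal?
≈ +13.3%

Biomass ≈ 30, Coal ≈ 34; (34 − 30) / 30 ≈ +13.3%.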